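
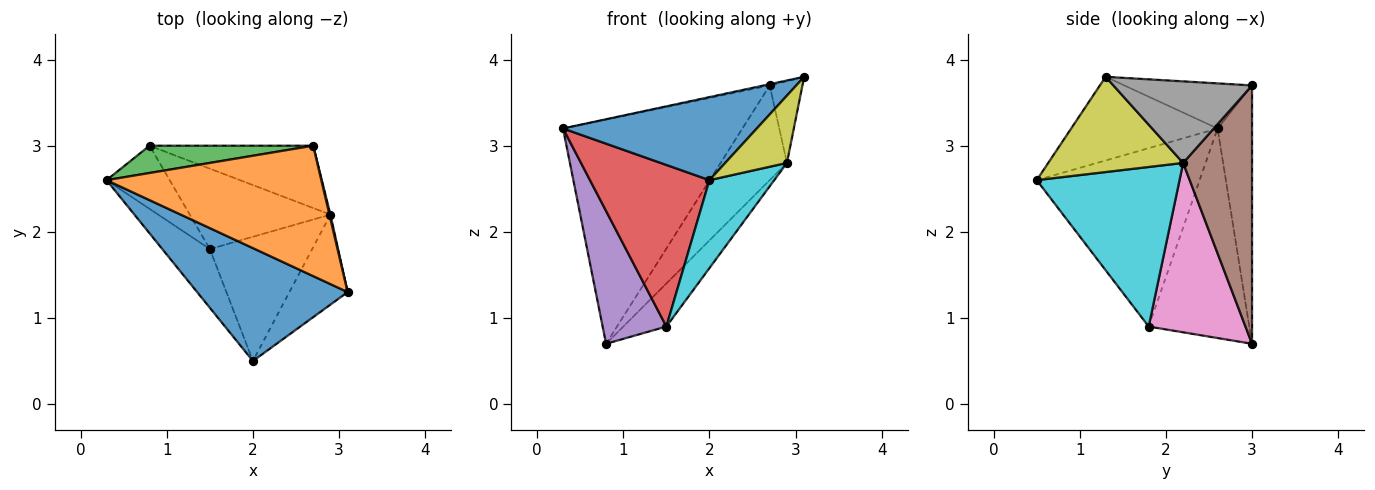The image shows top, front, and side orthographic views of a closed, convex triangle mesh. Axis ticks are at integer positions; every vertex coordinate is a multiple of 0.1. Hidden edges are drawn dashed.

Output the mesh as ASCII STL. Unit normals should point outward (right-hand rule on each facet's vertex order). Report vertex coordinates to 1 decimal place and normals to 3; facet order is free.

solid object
 facet normal -0.409 -0.541 0.735
  outer loop
   vertex 2.0 0.5 2.6
   vertex 3.1 1.3 3.8
   vertex 0.3 2.6 3.2
  endloop
 endfacet
 facet normal -0.205 0.009 0.979
  outer loop
   vertex 2.7 3.0 3.7
   vertex 0.3 2.6 3.2
   vertex 3.1 1.3 3.8
  endloop
 endfacet
 facet normal -0.187 0.975 0.119
  outer loop
   vertex 2.7 3.0 3.7
   vertex 0.8 3.0 0.7
   vertex 0.3 2.6 3.2
  endloop
 endfacet
 facet normal -0.788 -0.578 -0.210
  outer loop
   vertex 1.5 1.8 0.9
   vertex 2.0 0.5 2.6
   vertex 0.3 2.6 3.2
  endloop
 endfacet
 facet normal -0.819 -0.519 -0.247
  outer loop
   vertex 1.5 1.8 0.9
   vertex 0.3 2.6 3.2
   vertex 0.8 3.0 0.7
  endloop
 endfacet
 facet normal 0.655 0.631 -0.415
  outer loop
   vertex 2.9 2.2 2.8
   vertex 0.8 3.0 0.7
   vertex 2.7 3.0 3.7
  endloop
 endfacet
 facet normal 0.728 0.324 -0.604
  outer loop
   vertex 2.9 2.2 2.8
   vertex 1.5 1.8 0.9
   vertex 0.8 3.0 0.7
  endloop
 endfacet
 facet normal 0.973 0.230 0.012
  outer loop
   vertex 2.9 2.2 2.8
   vertex 2.7 3.0 3.7
   vertex 3.1 1.3 3.8
  endloop
 endfacet
 facet normal 0.795 -0.364 -0.486
  outer loop
   vertex 2.9 2.2 2.8
   vertex 3.1 1.3 3.8
   vertex 2.0 0.5 2.6
  endloop
 endfacet
 facet normal 0.786 -0.357 -0.504
  outer loop
   vertex 2.9 2.2 2.8
   vertex 2.0 0.5 2.6
   vertex 1.5 1.8 0.9
  endloop
 endfacet
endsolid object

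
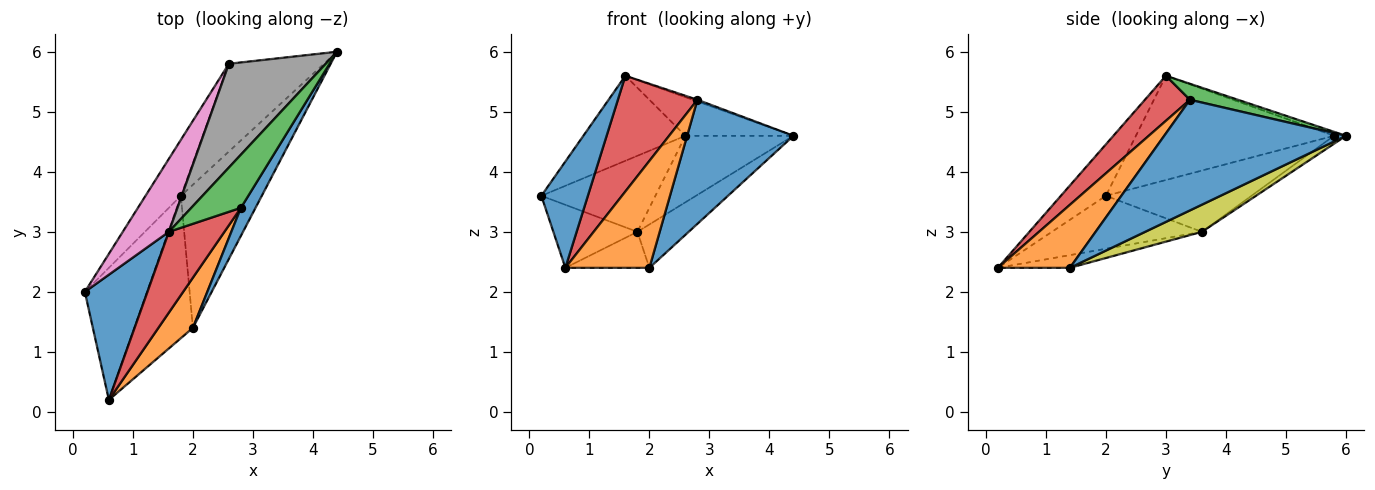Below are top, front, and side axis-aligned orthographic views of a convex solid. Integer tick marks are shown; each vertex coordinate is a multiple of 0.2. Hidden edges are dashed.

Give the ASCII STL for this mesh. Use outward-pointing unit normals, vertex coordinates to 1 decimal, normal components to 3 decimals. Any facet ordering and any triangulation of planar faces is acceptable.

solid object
 facet normal -0.531 -0.549 0.646
  outer loop
   vertex 1.6 3.0 5.6
   vertex 0.2 2.0 3.6
   vertex 0.6 0.2 2.4
  endloop
 endfacet
 facet normal -0.610 0.341 -0.715
  outer loop
   vertex 1.8 3.6 3.0
   vertex 0.6 0.2 2.4
   vertex 0.2 2.0 3.6
  endloop
 endfacet
 facet normal 0.307 0.031 0.951
  outer loop
   vertex 2.8 3.4 5.2
   vertex 4.4 6.0 4.6
   vertex 1.6 3.0 5.6
  endloop
 endfacet
 facet normal 0.421 -0.744 0.519
  outer loop
   vertex 2.8 3.4 5.2
   vertex 1.6 3.0 5.6
   vertex 0.6 0.2 2.4
  endloop
 endfacet
 facet normal -0.717 0.561 -0.414
  outer loop
   vertex 2.6 5.8 4.6
   vertex 1.8 3.6 3.0
   vertex 0.2 2.0 3.6
  endloop
 endfacet
 facet normal -0.067 0.603 -0.795
  outer loop
   vertex 2.6 5.8 4.6
   vertex 4.4 6.0 4.6
   vertex 1.8 3.6 3.0
  endloop
 endfacet
 facet normal -0.827 0.426 0.366
  outer loop
   vertex 2.6 5.8 4.6
   vertex 0.2 2.0 3.6
   vertex 1.6 3.0 5.6
  endloop
 endfacet
 facet normal -0.039 0.348 0.937
  outer loop
   vertex 2.6 5.8 4.6
   vertex 1.6 3.0 5.6
   vertex 4.4 6.0 4.6
  endloop
 endfacet
 facet normal 0.306 0.276 -0.911
  outer loop
   vertex 2.0 1.4 2.4
   vertex 1.8 3.6 3.0
   vertex 4.4 6.0 4.6
  endloop
 endfacet
 facet normal -0.206 0.240 -0.949
  outer loop
   vertex 2.0 1.4 2.4
   vertex 0.6 0.2 2.4
   vertex 1.8 3.6 3.0
  endloop
 endfacet
 facet normal 0.858 -0.502 0.113
  outer loop
   vertex 2.0 1.4 2.4
   vertex 4.4 6.0 4.6
   vertex 2.8 3.4 5.2
  endloop
 endfacet
 facet normal 0.613 -0.715 0.336
  outer loop
   vertex 2.0 1.4 2.4
   vertex 2.8 3.4 5.2
   vertex 0.6 0.2 2.4
  endloop
 endfacet
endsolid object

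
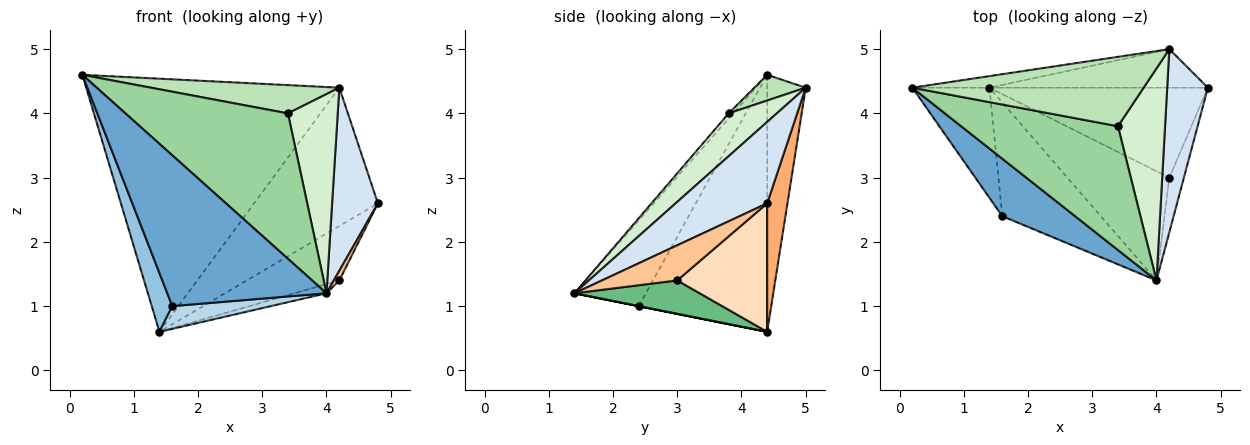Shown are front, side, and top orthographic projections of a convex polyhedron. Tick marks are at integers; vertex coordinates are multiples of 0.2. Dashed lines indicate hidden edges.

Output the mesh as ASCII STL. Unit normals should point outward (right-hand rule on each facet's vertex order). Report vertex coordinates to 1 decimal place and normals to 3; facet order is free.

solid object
 facet normal -0.386 -0.862 0.328
  outer loop
   vertex 1.6 2.4 1.0
   vertex 4.0 1.4 1.2
   vertex 0.2 4.4 4.6
  endloop
 endfacet
 facet normal -0.947 -0.151 -0.284
  outer loop
   vertex 1.6 2.4 1.0
   vertex 0.2 4.4 4.6
   vertex 1.4 4.4 0.6
  endloop
 endfacet
 facet normal 0.000 -0.196 -0.981
  outer loop
   vertex 1.6 2.4 1.0
   vertex 1.4 4.4 0.6
   vertex 4.0 1.4 1.2
  endloop
 endfacet
 facet normal 0.816 -0.408 0.408
  outer loop
   vertex 4.2 5.0 4.4
   vertex 4.0 1.4 1.2
   vertex 4.8 4.4 2.6
  endloop
 endfacet
 facet normal -0.150 0.988 -0.045
  outer loop
   vertex 4.2 5.0 4.4
   vertex 1.4 4.4 0.6
   vertex 0.2 4.4 4.6
  endloop
 endfacet
 facet normal 0.156 0.952 -0.265
  outer loop
   vertex 4.2 5.0 4.4
   vertex 4.8 4.4 2.6
   vertex 1.4 4.4 0.6
  endloop
 endfacet
 facet normal 0.922 -0.067 -0.382
  outer loop
   vertex 4.2 3.0 1.4
   vertex 4.8 4.4 2.6
   vertex 4.0 1.4 1.2
  endloop
 endfacet
 facet normal 0.450 0.462 -0.764
  outer loop
   vertex 4.2 3.0 1.4
   vertex 1.4 4.4 0.6
   vertex 4.8 4.4 2.6
  endloop
 endfacet
 facet normal 0.310 0.080 -0.947
  outer loop
   vertex 4.2 3.0 1.4
   vertex 4.0 1.4 1.2
   vertex 1.4 4.4 0.6
  endloop
 endfacet
 facet normal -0.021 -0.761 0.648
  outer loop
   vertex 3.4 3.8 4.0
   vertex 0.2 4.4 4.6
   vertex 4.0 1.4 1.2
  endloop
 endfacet
 facet normal 0.102 -0.375 0.921
  outer loop
   vertex 3.4 3.8 4.0
   vertex 4.2 5.0 4.4
   vertex 0.2 4.4 4.6
  endloop
 endfacet
 facet normal 0.552 -0.571 0.608
  outer loop
   vertex 3.4 3.8 4.0
   vertex 4.0 1.4 1.2
   vertex 4.2 5.0 4.4
  endloop
 endfacet
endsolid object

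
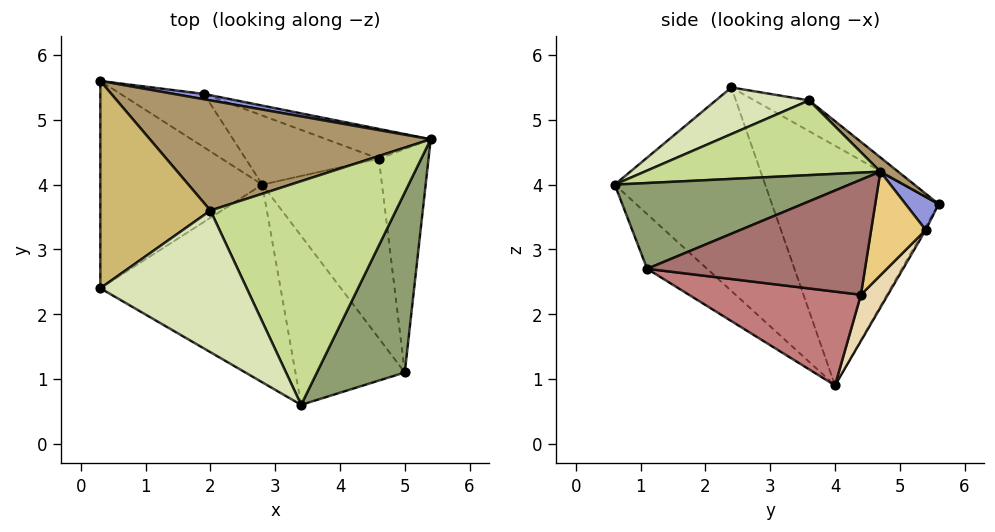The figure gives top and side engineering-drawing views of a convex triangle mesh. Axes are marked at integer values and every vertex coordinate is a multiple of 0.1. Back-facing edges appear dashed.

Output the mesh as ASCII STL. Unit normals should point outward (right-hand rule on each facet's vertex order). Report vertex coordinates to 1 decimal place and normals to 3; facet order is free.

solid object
 facet normal -0.790 -0.300 -0.534
  outer loop
   vertex 0.3 2.4 5.5
   vertex 0.3 5.6 3.7
   vertex 2.8 4.0 0.9
  endloop
 endfacet
 facet normal -0.603 -0.593 -0.534
  outer loop
   vertex 0.3 2.4 5.5
   vertex 2.8 4.0 0.9
   vertex 3.4 0.6 4.0
  endloop
 endfacet
 facet normal 0.158 0.977 0.144
  outer loop
   vertex 1.9 5.4 3.3
   vertex 0.3 5.6 3.7
   vertex 5.4 4.7 4.2
  endloop
 endfacet
 facet normal -0.020 0.860 -0.509
  outer loop
   vertex 1.9 5.4 3.3
   vertex 2.8 4.0 0.9
   vertex 0.3 5.6 3.7
  endloop
 endfacet
 facet normal 0.654 -0.352 0.670
  outer loop
   vertex 5.0 1.1 2.7
   vertex 5.4 4.7 4.2
   vertex 3.4 0.6 4.0
  endloop
 endfacet
 facet normal -0.333 -0.667 -0.667
  outer loop
   vertex 5.0 1.1 2.7
   vertex 3.4 0.6 4.0
   vertex 2.8 4.0 0.9
  endloop
 endfacet
 facet normal 0.364 -0.222 0.904
  outer loop
   vertex 2.0 3.6 5.3
   vertex 3.4 0.6 4.0
   vertex 5.4 4.7 4.2
  endloop
 endfacet
 facet normal 0.293 -0.262 0.920
  outer loop
   vertex 2.0 3.6 5.3
   vertex 0.3 2.4 5.5
   vertex 3.4 0.6 4.0
  endloop
 endfacet
 facet normal 0.039 0.644 0.764
  outer loop
   vertex 2.0 3.6 5.3
   vertex 5.4 4.7 4.2
   vertex 0.3 5.6 3.7
  endloop
 endfacet
 facet normal -0.237 0.476 0.847
  outer loop
   vertex 2.0 3.6 5.3
   vertex 0.3 5.6 3.7
   vertex 0.3 2.4 5.5
  endloop
 endfacet
 facet normal 0.252 0.934 -0.254
  outer loop
   vertex 4.6 4.4 2.3
   vertex 1.9 5.4 3.3
   vertex 5.4 4.7 4.2
  endloop
 endfacet
 facet normal 0.157 0.878 -0.453
  outer loop
   vertex 4.6 4.4 2.3
   vertex 2.8 4.0 0.9
   vertex 1.9 5.4 3.3
  endloop
 endfacet
 facet normal 0.916 0.063 -0.396
  outer loop
   vertex 4.6 4.4 2.3
   vertex 5.4 4.7 4.2
   vertex 5.0 1.1 2.7
  endloop
 endfacet
 facet normal 0.617 -0.021 -0.787
  outer loop
   vertex 4.6 4.4 2.3
   vertex 5.0 1.1 2.7
   vertex 2.8 4.0 0.9
  endloop
 endfacet
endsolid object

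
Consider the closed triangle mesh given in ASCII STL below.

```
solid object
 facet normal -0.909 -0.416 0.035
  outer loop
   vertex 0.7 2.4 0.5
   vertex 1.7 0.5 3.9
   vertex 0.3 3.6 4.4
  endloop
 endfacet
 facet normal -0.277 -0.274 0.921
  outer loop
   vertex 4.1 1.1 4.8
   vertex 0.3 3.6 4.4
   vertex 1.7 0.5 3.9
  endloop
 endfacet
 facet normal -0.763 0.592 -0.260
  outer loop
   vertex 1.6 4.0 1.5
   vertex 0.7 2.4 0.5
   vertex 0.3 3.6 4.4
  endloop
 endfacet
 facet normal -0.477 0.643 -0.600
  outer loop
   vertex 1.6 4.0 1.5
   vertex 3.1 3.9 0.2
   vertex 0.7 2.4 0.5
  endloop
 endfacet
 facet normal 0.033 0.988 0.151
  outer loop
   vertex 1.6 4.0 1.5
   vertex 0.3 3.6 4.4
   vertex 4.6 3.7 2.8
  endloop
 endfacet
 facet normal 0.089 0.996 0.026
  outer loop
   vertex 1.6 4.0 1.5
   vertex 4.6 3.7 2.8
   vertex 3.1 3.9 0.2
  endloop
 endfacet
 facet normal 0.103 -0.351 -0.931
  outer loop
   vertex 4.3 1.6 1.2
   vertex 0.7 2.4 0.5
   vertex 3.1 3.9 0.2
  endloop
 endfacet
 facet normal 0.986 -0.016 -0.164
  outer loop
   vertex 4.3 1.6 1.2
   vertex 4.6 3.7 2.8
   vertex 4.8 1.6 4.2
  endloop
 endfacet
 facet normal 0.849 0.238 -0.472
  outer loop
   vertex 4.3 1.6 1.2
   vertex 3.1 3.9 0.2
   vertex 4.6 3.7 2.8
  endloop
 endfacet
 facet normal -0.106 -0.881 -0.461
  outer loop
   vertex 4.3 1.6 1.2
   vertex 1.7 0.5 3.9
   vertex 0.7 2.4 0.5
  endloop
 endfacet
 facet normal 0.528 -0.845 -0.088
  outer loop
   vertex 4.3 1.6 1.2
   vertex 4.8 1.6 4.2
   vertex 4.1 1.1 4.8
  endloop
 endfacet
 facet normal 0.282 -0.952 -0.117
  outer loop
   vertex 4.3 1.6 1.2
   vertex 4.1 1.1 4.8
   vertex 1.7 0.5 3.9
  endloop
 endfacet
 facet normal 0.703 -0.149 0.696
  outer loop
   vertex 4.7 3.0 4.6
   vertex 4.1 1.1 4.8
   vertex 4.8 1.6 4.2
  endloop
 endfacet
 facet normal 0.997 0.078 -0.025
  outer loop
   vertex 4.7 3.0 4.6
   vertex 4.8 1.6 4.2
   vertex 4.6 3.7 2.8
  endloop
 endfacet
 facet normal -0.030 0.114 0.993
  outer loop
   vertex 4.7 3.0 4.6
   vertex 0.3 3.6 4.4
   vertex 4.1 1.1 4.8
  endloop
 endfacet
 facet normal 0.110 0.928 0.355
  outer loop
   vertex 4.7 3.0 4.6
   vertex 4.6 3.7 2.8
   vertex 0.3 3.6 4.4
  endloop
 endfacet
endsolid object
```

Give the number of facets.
16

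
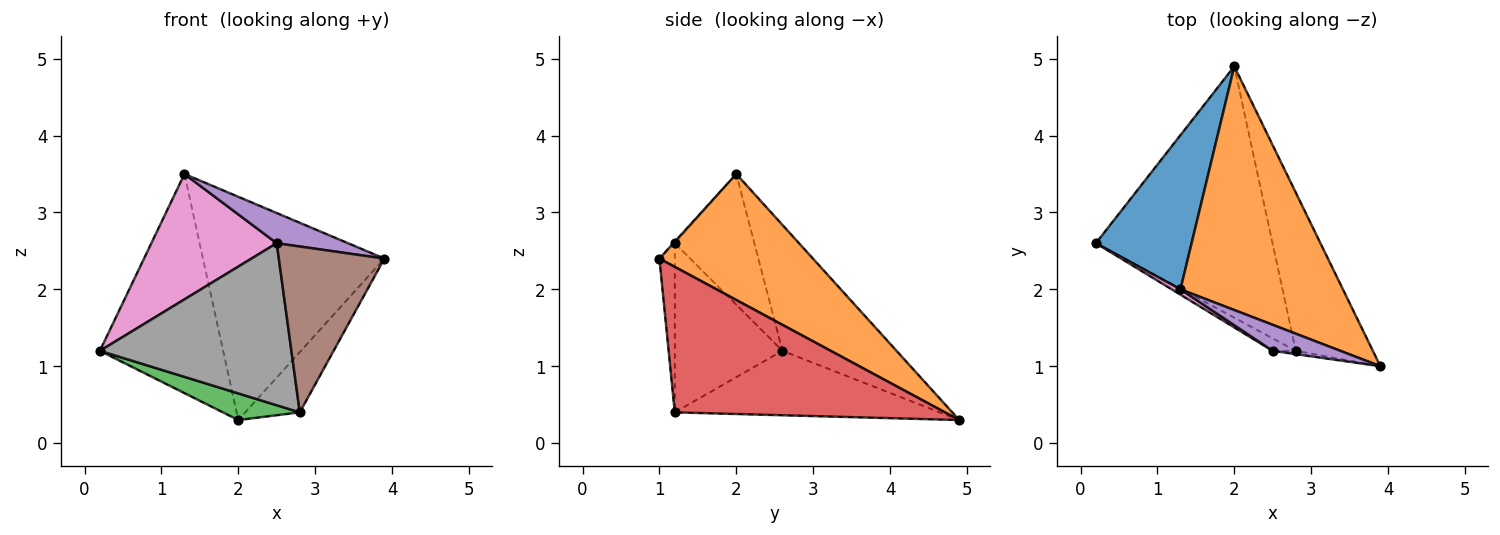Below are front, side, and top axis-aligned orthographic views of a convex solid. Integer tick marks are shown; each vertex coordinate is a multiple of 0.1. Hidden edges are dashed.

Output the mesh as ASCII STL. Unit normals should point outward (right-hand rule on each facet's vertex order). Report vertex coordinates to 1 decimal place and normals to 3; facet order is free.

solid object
 facet normal -0.604 0.652 0.459
  outer loop
   vertex 1.3 2.0 3.5
   vertex 2.0 4.9 0.3
   vertex 0.2 2.6 1.2
  endloop
 endfacet
 facet normal 0.496 0.586 0.640
  outer loop
   vertex 1.3 2.0 3.5
   vertex 3.9 1.0 2.4
   vertex 2.0 4.9 0.3
  endloop
 endfacet
 facet normal -0.341 -0.099 -0.935
  outer loop
   vertex 2.8 1.2 0.4
   vertex 0.2 2.6 1.2
   vertex 2.0 4.9 0.3
  endloop
 endfacet
 facet normal 0.870 0.176 -0.461
  outer loop
   vertex 2.8 1.2 0.4
   vertex 2.0 4.9 0.3
   vertex 3.9 1.0 2.4
  endloop
 endfacet
 facet normal -0.015 -0.757 0.653
  outer loop
   vertex 2.5 1.2 2.6
   vertex 3.9 1.0 2.4
   vertex 1.3 2.0 3.5
  endloop
 endfacet
 facet normal -0.144 -0.989 -0.020
  outer loop
   vertex 2.5 1.2 2.6
   vertex 2.8 1.2 0.4
   vertex 3.9 1.0 2.4
  endloop
 endfacet
 facet normal -0.536 -0.844 0.036
  outer loop
   vertex 2.5 1.2 2.6
   vertex 1.3 2.0 3.5
   vertex 0.2 2.6 1.2
  endloop
 endfacet
 facet normal -0.489 -0.870 -0.067
  outer loop
   vertex 2.5 1.2 2.6
   vertex 0.2 2.6 1.2
   vertex 2.8 1.2 0.4
  endloop
 endfacet
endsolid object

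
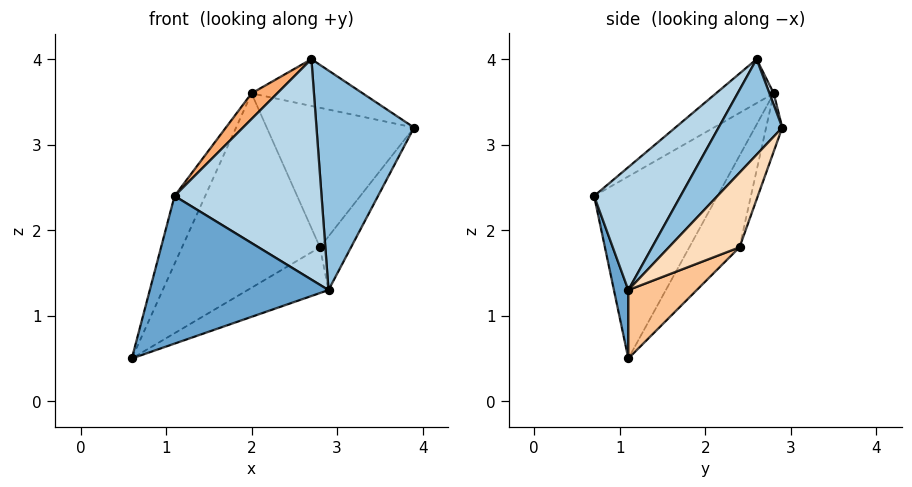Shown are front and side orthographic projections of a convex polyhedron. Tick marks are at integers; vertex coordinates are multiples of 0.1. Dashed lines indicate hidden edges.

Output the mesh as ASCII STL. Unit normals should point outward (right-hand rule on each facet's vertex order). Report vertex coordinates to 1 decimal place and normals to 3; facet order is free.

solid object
 facet normal 0.078 -0.971 -0.225
  outer loop
   vertex 2.9 1.1 1.3
   vertex 1.1 0.7 2.4
   vertex 0.6 1.1 0.5
  endloop
 endfacet
 facet normal 0.488 -0.747 0.451
  outer loop
   vertex 2.9 1.1 1.3
   vertex 3.9 2.9 3.2
   vertex 2.7 2.6 4.0
  endloop
 endfacet
 facet normal 0.451 -0.766 0.459
  outer loop
   vertex 2.9 1.1 1.3
   vertex 2.7 2.6 4.0
   vertex 1.1 0.7 2.4
  endloop
 endfacet
 facet normal 0.035 0.917 0.397
  outer loop
   vertex 2.0 2.8 3.6
   vertex 2.7 2.6 4.0
   vertex 3.9 2.9 3.2
  endloop
 endfacet
 facet normal -0.928 0.230 0.293
  outer loop
   vertex 2.0 2.8 3.6
   vertex 0.6 1.1 0.5
   vertex 1.1 0.7 2.4
  endloop
 endfacet
 facet normal -0.532 -0.236 0.813
  outer loop
   vertex 2.0 2.8 3.6
   vertex 1.1 0.7 2.4
   vertex 2.7 2.6 4.0
  endloop
 endfacet
 facet normal 0.306 0.362 -0.880
  outer loop
   vertex 2.8 2.4 1.8
   vertex 2.9 1.1 1.3
   vertex 0.6 1.1 0.5
  endloop
 endfacet
 facet normal 0.693 0.305 -0.653
  outer loop
   vertex 2.8 2.4 1.8
   vertex 3.9 2.9 3.2
   vertex 2.9 1.1 1.3
  endloop
 endfacet
 facet normal -0.322 0.884 -0.339
  outer loop
   vertex 2.8 2.4 1.8
   vertex 0.6 1.1 0.5
   vertex 2.0 2.8 3.6
  endloop
 endfacet
 facet normal -0.105 0.960 -0.260
  outer loop
   vertex 2.8 2.4 1.8
   vertex 2.0 2.8 3.6
   vertex 3.9 2.9 3.2
  endloop
 endfacet
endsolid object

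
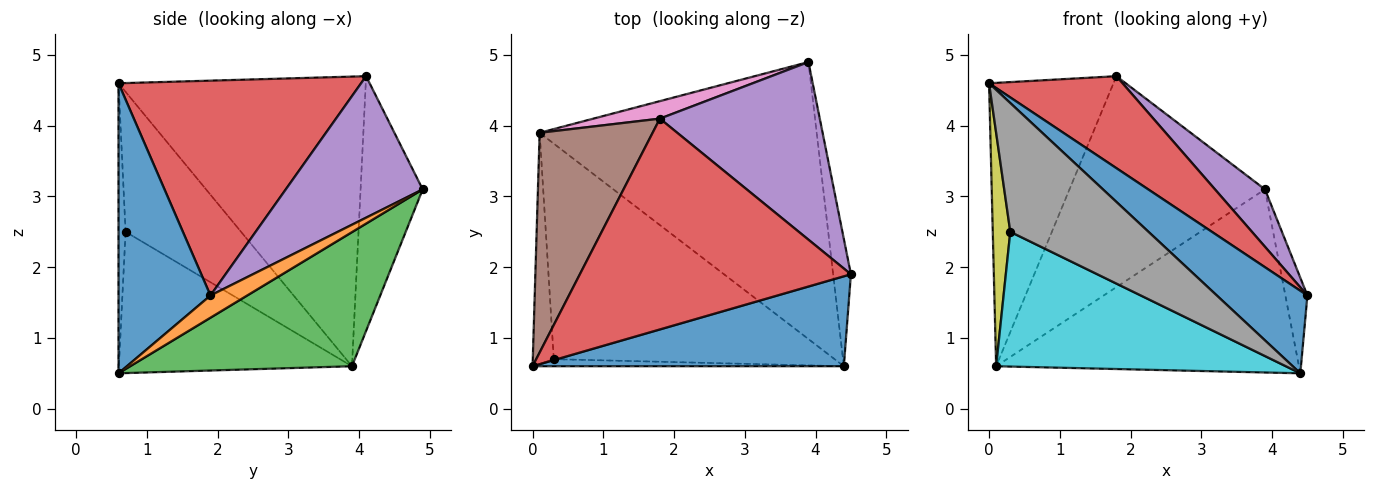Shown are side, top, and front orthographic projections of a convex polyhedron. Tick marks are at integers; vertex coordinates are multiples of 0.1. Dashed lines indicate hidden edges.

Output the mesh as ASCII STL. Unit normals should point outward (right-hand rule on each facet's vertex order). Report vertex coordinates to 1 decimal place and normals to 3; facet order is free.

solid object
 facet normal 0.566 -0.557 0.607
  outer loop
   vertex 4.4 0.6 0.5
   vertex 4.5 1.9 1.6
   vertex 0.0 0.6 4.6
  endloop
 endfacet
 facet normal 0.707 0.424 -0.566
  outer loop
   vertex 4.4 0.6 0.5
   vertex 3.9 4.9 3.1
   vertex 4.5 1.9 1.6
  endloop
 endfacet
 facet normal 0.374 0.511 -0.774
  outer loop
   vertex 0.1 3.9 0.6
   vertex 3.9 4.9 3.1
   vertex 4.4 0.6 0.5
  endloop
 endfacet
 facet normal 0.588 -0.323 0.742
  outer loop
   vertex 1.8 4.1 4.7
   vertex 0.0 0.6 4.6
   vertex 4.5 1.9 1.6
  endloop
 endfacet
 facet normal 0.644 -0.235 0.728
  outer loop
   vertex 1.8 4.1 4.7
   vertex 4.5 1.9 1.6
   vertex 3.9 4.9 3.1
  endloop
 endfacet
 facet normal -0.844 0.424 0.329
  outer loop
   vertex 1.8 4.1 4.7
   vertex 0.1 3.9 0.6
   vertex 0.0 0.6 4.6
  endloop
 endfacet
 facet normal -0.302 0.950 0.079
  outer loop
   vertex 1.8 4.1 4.7
   vertex 3.9 4.9 3.1
   vertex 0.1 3.9 0.6
  endloop
 endfacet
 facet normal -0.051 -0.997 -0.055
  outer loop
   vertex 0.3 0.7 2.5
   vertex 4.4 0.6 0.5
   vertex 0.0 0.6 4.6
  endloop
 endfacet
 facet normal -0.978 -0.148 -0.147
  outer loop
   vertex 0.3 0.7 2.5
   vertex 0.0 0.6 4.6
   vertex 0.1 3.9 0.6
  endloop
 endfacet
 facet normal -0.392 -0.488 -0.780
  outer loop
   vertex 0.3 0.7 2.5
   vertex 0.1 3.9 0.6
   vertex 4.4 0.6 0.5
  endloop
 endfacet
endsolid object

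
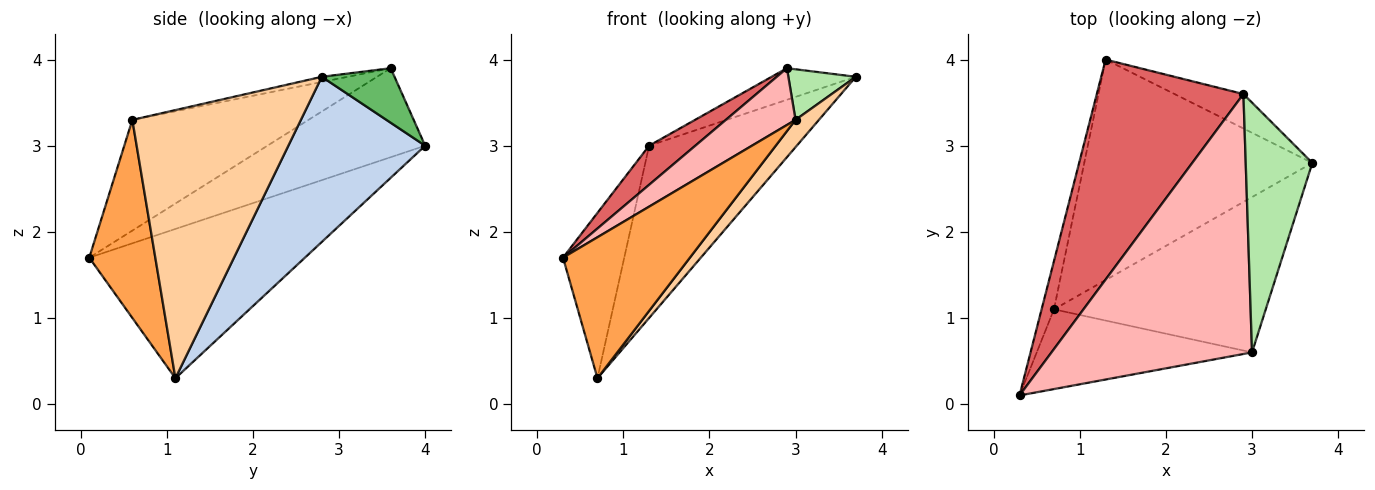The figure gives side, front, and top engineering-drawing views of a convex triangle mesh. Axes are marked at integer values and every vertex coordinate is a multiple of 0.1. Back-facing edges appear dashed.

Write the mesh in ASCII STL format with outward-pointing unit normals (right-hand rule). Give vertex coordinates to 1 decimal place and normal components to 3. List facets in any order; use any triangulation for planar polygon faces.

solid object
 facet normal -0.959 0.272 -0.079
  outer loop
   vertex 0.7 1.1 0.3
   vertex 0.3 0.1 1.7
   vertex 1.3 4.0 3.0
  endloop
 endfacet
 facet normal 0.496 0.535 -0.684
  outer loop
   vertex 0.7 1.1 0.3
   vertex 1.3 4.0 3.0
   vertex 3.7 2.8 3.8
  endloop
 endfacet
 facet normal 0.413 -0.793 -0.448
  outer loop
   vertex 3.0 0.6 3.3
   vertex 0.3 0.1 1.7
   vertex 0.7 1.1 0.3
  endloop
 endfacet
 facet normal 0.780 -0.108 -0.616
  outer loop
   vertex 3.0 0.6 3.3
   vertex 0.7 1.1 0.3
   vertex 3.7 2.8 3.8
  endloop
 endfacet
 facet normal 0.504 0.584 -0.637
  outer loop
   vertex 2.9 3.6 3.9
   vertex 3.7 2.8 3.8
   vertex 1.3 4.0 3.0
  endloop
 endfacet
 facet normal -0.076 -0.198 0.977
  outer loop
   vertex 2.9 3.6 3.9
   vertex 3.0 0.6 3.3
   vertex 3.7 2.8 3.8
  endloop
 endfacet
 facet normal -0.513 -0.150 0.845
  outer loop
   vertex 2.9 3.6 3.9
   vertex 1.3 4.0 3.0
   vertex 0.3 0.1 1.7
  endloop
 endfacet
 facet normal -0.475 -0.188 0.860
  outer loop
   vertex 2.9 3.6 3.9
   vertex 0.3 0.1 1.7
   vertex 3.0 0.6 3.3
  endloop
 endfacet
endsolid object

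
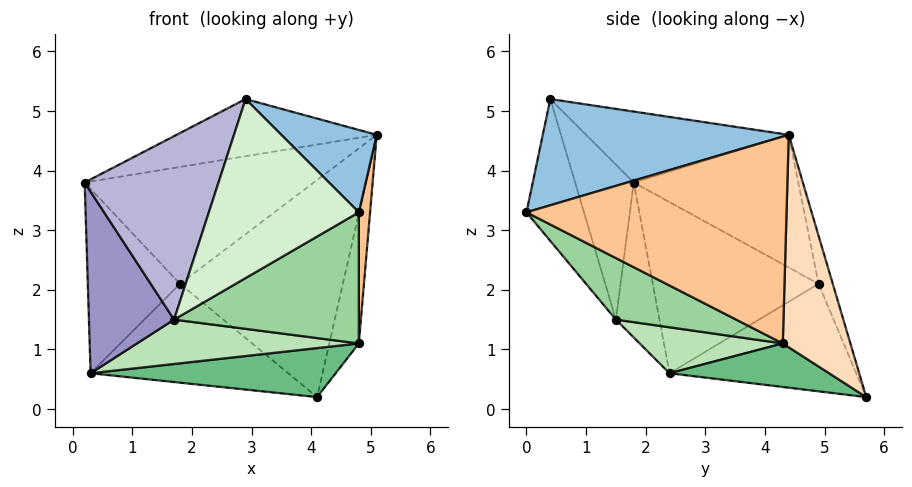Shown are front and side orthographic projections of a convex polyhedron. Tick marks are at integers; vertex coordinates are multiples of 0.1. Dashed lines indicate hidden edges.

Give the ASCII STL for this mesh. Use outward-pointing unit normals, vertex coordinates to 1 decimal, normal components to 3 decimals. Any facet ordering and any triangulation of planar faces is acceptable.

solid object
 facet normal -0.309 0.305 0.901
  outer loop
   vertex 2.9 0.4 5.2
   vertex 5.1 4.4 4.6
   vertex 0.2 1.8 3.8
  endloop
 endfacet
 facet normal 0.656 -0.255 0.710
  outer loop
   vertex 2.9 0.4 5.2
   vertex 4.8 0.0 3.3
   vertex 5.1 4.4 4.6
  endloop
 endfacet
 facet normal -0.427 0.594 0.682
  outer loop
   vertex 1.8 4.9 2.1
   vertex 0.2 1.8 3.8
   vertex 5.1 4.4 4.6
  endloop
 endfacet
 facet normal -0.083 0.950 0.300
  outer loop
   vertex 1.8 4.9 2.1
   vertex 5.1 4.4 4.6
   vertex 4.1 5.7 0.2
  endloop
 endfacet
 facet normal -0.872 0.485 0.064
  outer loop
   vertex 1.8 4.9 2.1
   vertex 0.3 2.4 0.6
   vertex 0.2 1.8 3.8
  endloop
 endfacet
 facet normal -0.608 0.644 -0.465
  outer loop
   vertex 1.8 4.9 2.1
   vertex 4.1 5.7 0.2
   vertex 0.3 2.4 0.6
  endloop
 endfacet
 facet normal 0.996 -0.043 -0.084
  outer loop
   vertex 4.8 4.3 1.1
   vertex 5.1 4.4 4.6
   vertex 4.8 0.0 3.3
  endloop
 endfacet
 facet normal 0.913 0.399 -0.090
  outer loop
   vertex 4.8 4.3 1.1
   vertex 4.1 5.7 0.2
   vertex 5.1 4.4 4.6
  endloop
 endfacet
 facet normal 0.273 -0.420 -0.866
  outer loop
   vertex 4.8 4.3 1.1
   vertex 0.3 2.4 0.6
   vertex 4.1 5.7 0.2
  endloop
 endfacet
 facet normal 0.284 -0.437 -0.854
  outer loop
   vertex 1.7 1.5 1.5
   vertex 4.8 4.3 1.1
   vertex 4.8 0.0 3.3
  endloop
 endfacet
 facet normal 0.277 -0.429 -0.860
  outer loop
   vertex 1.7 1.5 1.5
   vertex 0.3 2.4 0.6
   vertex 4.8 4.3 1.1
  endloop
 endfacet
 facet normal -0.353 -0.922 -0.159
  outer loop
   vertex 1.7 1.5 1.5
   vertex 4.8 0.0 3.3
   vertex 2.9 0.4 5.2
  endloop
 endfacet
 facet normal -0.448 -0.876 -0.178
  outer loop
   vertex 1.7 1.5 1.5
   vertex 0.2 1.8 3.8
   vertex 0.3 2.4 0.6
  endloop
 endfacet
 facet normal -0.397 -0.907 -0.141
  outer loop
   vertex 1.7 1.5 1.5
   vertex 2.9 0.4 5.2
   vertex 0.2 1.8 3.8
  endloop
 endfacet
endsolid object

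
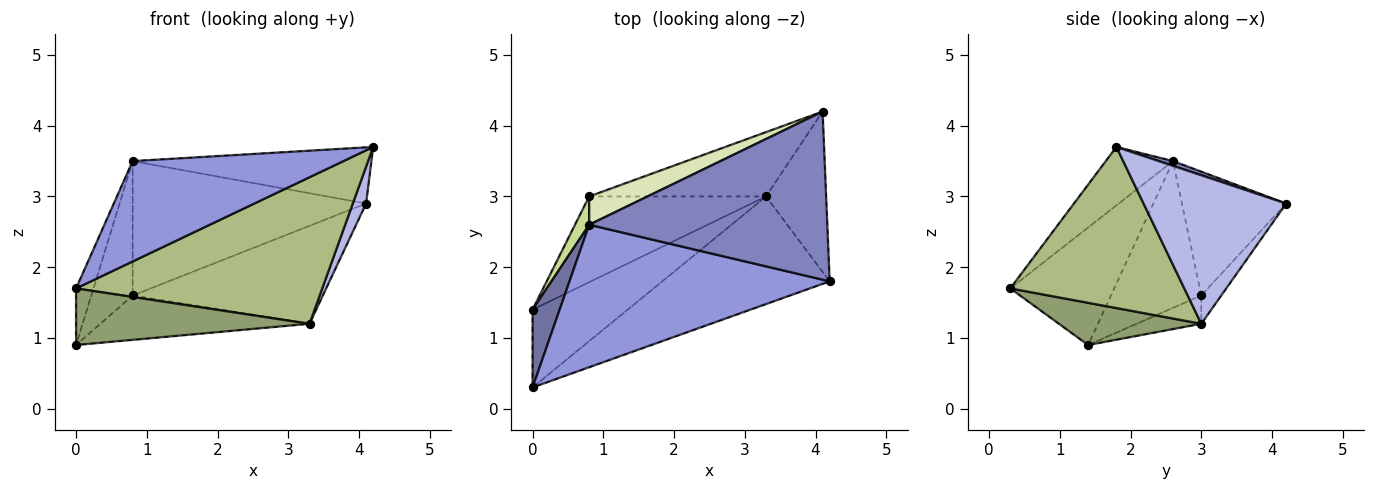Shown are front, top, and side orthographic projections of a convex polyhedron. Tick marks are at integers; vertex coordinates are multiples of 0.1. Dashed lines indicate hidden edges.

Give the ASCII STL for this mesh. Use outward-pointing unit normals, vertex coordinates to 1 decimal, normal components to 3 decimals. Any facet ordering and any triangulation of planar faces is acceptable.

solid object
 facet normal -0.962 0.161 0.222
  outer loop
   vertex 0.8 2.6 3.5
   vertex 0.0 1.4 0.9
   vertex 0.0 0.3 1.7
  endloop
 endfacet
 facet normal 0.019 0.317 0.948
  outer loop
   vertex 0.8 2.6 3.5
   vertex 4.2 1.8 3.7
   vertex 4.1 4.2 2.9
  endloop
 endfacet
 facet normal -0.181 -0.566 0.804
  outer loop
   vertex 0.8 2.6 3.5
   vertex 0.0 0.3 1.7
   vertex 4.2 1.8 3.7
  endloop
 endfacet
 facet normal 0.924 -0.086 -0.374
  outer loop
   vertex 3.3 3.0 1.2
   vertex 4.1 4.2 2.9
   vertex 4.2 1.8 3.7
  endloop
 endfacet
 facet normal 0.338 -0.554 -0.761
  outer loop
   vertex 3.3 3.0 1.2
   vertex 0.0 0.3 1.7
   vertex 0.0 1.4 0.9
  endloop
 endfacet
 facet normal 0.495 -0.700 -0.514
  outer loop
   vertex 3.3 3.0 1.2
   vertex 4.2 1.8 3.7
   vertex 0.0 0.3 1.7
  endloop
 endfacet
 facet normal -0.906 0.415 0.087
  outer loop
   vertex 0.8 3.0 1.6
   vertex 0.0 1.4 0.9
   vertex 0.8 2.6 3.5
  endloop
 endfacet
 facet normal -0.400 0.897 0.189
  outer loop
   vertex 0.8 3.0 1.6
   vertex 0.8 2.6 3.5
   vertex 4.1 4.2 2.9
  endloop
 endfacet
 facet normal -0.141 0.455 -0.879
  outer loop
   vertex 0.8 3.0 1.6
   vertex 3.3 3.0 1.2
   vertex 0.0 1.4 0.9
  endloop
 endfacet
 facet normal -0.087 0.833 -0.547
  outer loop
   vertex 0.8 3.0 1.6
   vertex 4.1 4.2 2.9
   vertex 3.3 3.0 1.2
  endloop
 endfacet
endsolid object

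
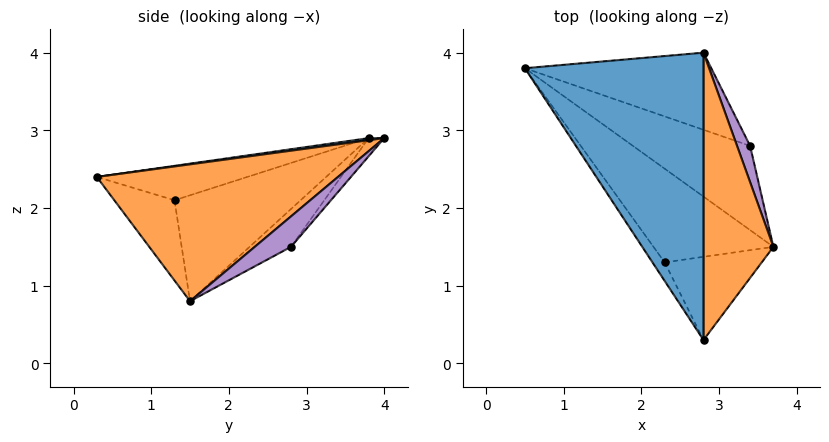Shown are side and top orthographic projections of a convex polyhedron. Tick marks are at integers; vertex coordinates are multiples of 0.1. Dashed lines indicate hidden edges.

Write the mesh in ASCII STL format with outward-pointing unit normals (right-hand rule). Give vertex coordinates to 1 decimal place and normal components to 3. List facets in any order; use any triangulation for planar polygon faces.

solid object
 facet normal 0.012 -0.134 0.991
  outer loop
   vertex 2.8 0.3 2.4
   vertex 2.8 4.0 2.9
   vertex 0.5 3.8 2.9
  endloop
 endfacet
 facet normal 0.889 -0.061 0.454
  outer loop
   vertex 2.8 0.3 2.4
   vertex 3.7 1.5 0.8
   vertex 2.8 4.0 2.9
  endloop
 endfacet
 facet normal -0.281 0.404 -0.871
  outer loop
   vertex 3.4 2.8 1.5
   vertex 3.7 1.5 0.8
   vertex 0.5 3.8 2.9
  endloop
 endfacet
 facet normal -0.065 0.744 -0.665
  outer loop
   vertex 3.4 2.8 1.5
   vertex 0.5 3.8 2.9
   vertex 2.8 4.0 2.9
  endloop
 endfacet
 facet normal 0.919 0.000 0.394
  outer loop
   vertex 3.4 2.8 1.5
   vertex 2.8 4.0 2.9
   vertex 3.7 1.5 0.8
  endloop
 endfacet
 facet normal -0.644 -0.230 -0.729
  outer loop
   vertex 2.3 1.3 2.1
   vertex 0.5 3.8 2.9
   vertex 3.7 1.5 0.8
  endloop
 endfacet
 facet normal -0.818 -0.496 -0.290
  outer loop
   vertex 2.3 1.3 2.1
   vertex 2.8 0.3 2.4
   vertex 0.5 3.8 2.9
  endloop
 endfacet
 facet normal -0.558 -0.482 -0.675
  outer loop
   vertex 2.3 1.3 2.1
   vertex 3.7 1.5 0.8
   vertex 2.8 0.3 2.4
  endloop
 endfacet
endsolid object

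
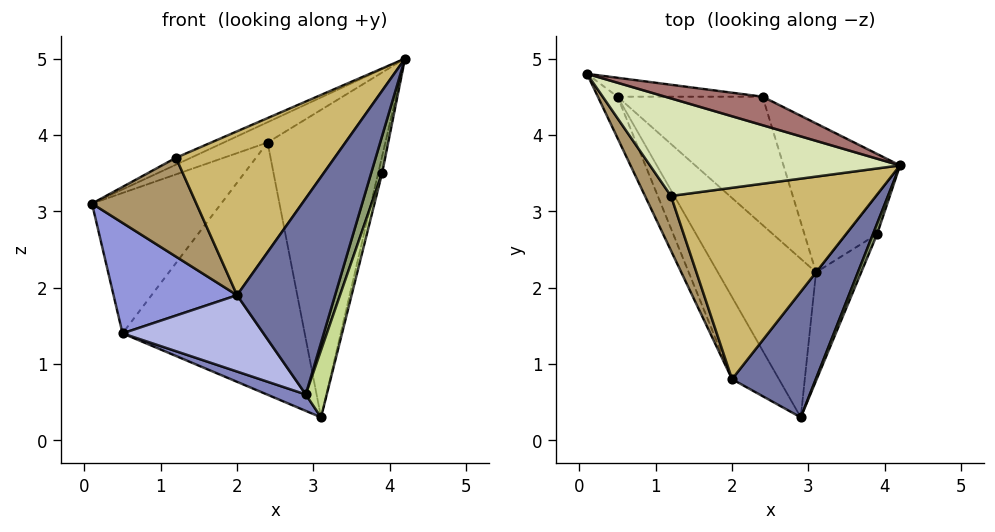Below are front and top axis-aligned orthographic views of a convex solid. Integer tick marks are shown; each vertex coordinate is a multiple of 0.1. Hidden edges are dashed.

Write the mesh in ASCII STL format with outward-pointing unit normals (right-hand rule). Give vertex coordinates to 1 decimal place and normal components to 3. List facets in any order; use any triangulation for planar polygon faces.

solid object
 facet normal 0.297 -0.804 0.515
  outer loop
   vertex 2.0 0.8 1.9
   vertex 2.9 0.3 0.6
   vertex 4.2 3.6 5.0
  endloop
 endfacet
 facet normal -0.456 -0.092 -0.885
  outer loop
   vertex 0.5 4.5 1.4
   vertex 3.1 2.2 0.3
   vertex 2.9 0.3 0.6
  endloop
 endfacet
 facet normal -0.910 -0.389 -0.146
  outer loop
   vertex 0.5 4.5 1.4
   vertex 2.0 0.8 1.9
   vertex 0.1 4.8 3.1
  endloop
 endfacet
 facet normal -0.821 -0.389 -0.418
  outer loop
   vertex 0.5 4.5 1.4
   vertex 2.9 0.3 0.6
   vertex 2.0 0.8 1.9
  endloop
 endfacet
 facet normal 0.834 -0.531 0.152
  outer loop
   vertex 3.9 2.7 3.5
   vertex 4.2 3.6 5.0
   vertex 2.9 0.3 0.6
  endloop
 endfacet
 facet normal 0.960 0.108 -0.257
  outer loop
   vertex 3.9 2.7 3.5
   vertex 3.1 2.2 0.3
   vertex 4.2 3.6 5.0
  endloop
 endfacet
 facet normal 0.966 -0.136 -0.220
  outer loop
   vertex 3.9 2.7 3.5
   vertex 2.9 0.3 0.6
   vertex 3.1 2.2 0.3
  endloop
 endfacet
 facet normal -0.404 0.064 0.912
  outer loop
   vertex 1.2 3.2 3.7
   vertex 4.2 3.6 5.0
   vertex 0.1 4.8 3.1
  endloop
 endfacet
 facet normal -0.838 -0.477 0.264
  outer loop
   vertex 1.2 3.2 3.7
   vertex 0.1 4.8 3.1
   vertex 2.0 0.8 1.9
  endloop
 endfacet
 facet normal -0.236 -0.632 0.738
  outer loop
   vertex 1.2 3.2 3.7
   vertex 2.0 0.8 1.9
   vertex 4.2 3.6 5.0
  endloop
 endfacet
 facet normal 0.582 0.732 -0.354
  outer loop
   vertex 2.4 4.5 3.9
   vertex 4.2 3.6 5.0
   vertex 3.1 2.2 0.3
  endloop
 endfacet
 facet normal 0.512 0.765 -0.389
  outer loop
   vertex 2.4 4.5 3.9
   vertex 3.1 2.2 0.3
   vertex 0.5 4.5 1.4
  endloop
 endfacet
 facet normal -0.203 0.568 0.797
  outer loop
   vertex 2.4 4.5 3.9
   vertex 0.1 4.8 3.1
   vertex 4.2 3.6 5.0
  endloop
 endfacet
 facet normal 0.173 0.976 -0.132
  outer loop
   vertex 2.4 4.5 3.9
   vertex 0.5 4.5 1.4
   vertex 0.1 4.8 3.1
  endloop
 endfacet
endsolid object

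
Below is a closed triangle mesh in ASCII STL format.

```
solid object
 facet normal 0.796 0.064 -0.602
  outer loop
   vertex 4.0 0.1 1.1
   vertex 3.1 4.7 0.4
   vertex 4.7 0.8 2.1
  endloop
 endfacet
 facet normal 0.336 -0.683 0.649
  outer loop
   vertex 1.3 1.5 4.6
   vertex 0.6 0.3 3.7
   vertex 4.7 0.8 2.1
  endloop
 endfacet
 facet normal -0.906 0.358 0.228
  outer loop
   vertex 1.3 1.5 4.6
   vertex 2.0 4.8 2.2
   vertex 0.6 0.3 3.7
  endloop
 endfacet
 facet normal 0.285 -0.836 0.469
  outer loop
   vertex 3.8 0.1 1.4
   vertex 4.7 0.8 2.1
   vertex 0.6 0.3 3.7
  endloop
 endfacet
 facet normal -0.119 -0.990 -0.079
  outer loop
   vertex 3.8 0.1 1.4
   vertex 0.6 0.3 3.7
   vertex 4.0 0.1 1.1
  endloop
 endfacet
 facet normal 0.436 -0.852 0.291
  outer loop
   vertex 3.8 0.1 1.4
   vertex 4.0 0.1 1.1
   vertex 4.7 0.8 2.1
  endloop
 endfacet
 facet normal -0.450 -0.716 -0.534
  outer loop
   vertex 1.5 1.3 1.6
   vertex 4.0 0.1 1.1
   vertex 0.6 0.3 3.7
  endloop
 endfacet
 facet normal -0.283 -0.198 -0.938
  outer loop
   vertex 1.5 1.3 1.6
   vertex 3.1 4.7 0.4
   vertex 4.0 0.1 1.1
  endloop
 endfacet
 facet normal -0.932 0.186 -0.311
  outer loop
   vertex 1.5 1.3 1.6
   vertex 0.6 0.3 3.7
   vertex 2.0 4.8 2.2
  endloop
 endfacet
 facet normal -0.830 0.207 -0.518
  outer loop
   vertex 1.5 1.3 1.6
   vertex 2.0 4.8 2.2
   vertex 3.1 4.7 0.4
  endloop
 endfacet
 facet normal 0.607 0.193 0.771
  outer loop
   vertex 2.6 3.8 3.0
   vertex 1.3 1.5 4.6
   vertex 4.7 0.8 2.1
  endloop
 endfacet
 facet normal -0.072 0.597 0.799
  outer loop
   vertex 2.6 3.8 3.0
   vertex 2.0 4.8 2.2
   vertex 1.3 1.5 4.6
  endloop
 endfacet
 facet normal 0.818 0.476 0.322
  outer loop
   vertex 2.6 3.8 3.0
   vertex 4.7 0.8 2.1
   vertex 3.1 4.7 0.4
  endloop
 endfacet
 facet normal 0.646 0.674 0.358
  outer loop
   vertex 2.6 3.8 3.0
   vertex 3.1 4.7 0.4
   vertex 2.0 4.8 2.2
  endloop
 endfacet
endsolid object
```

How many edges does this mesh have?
21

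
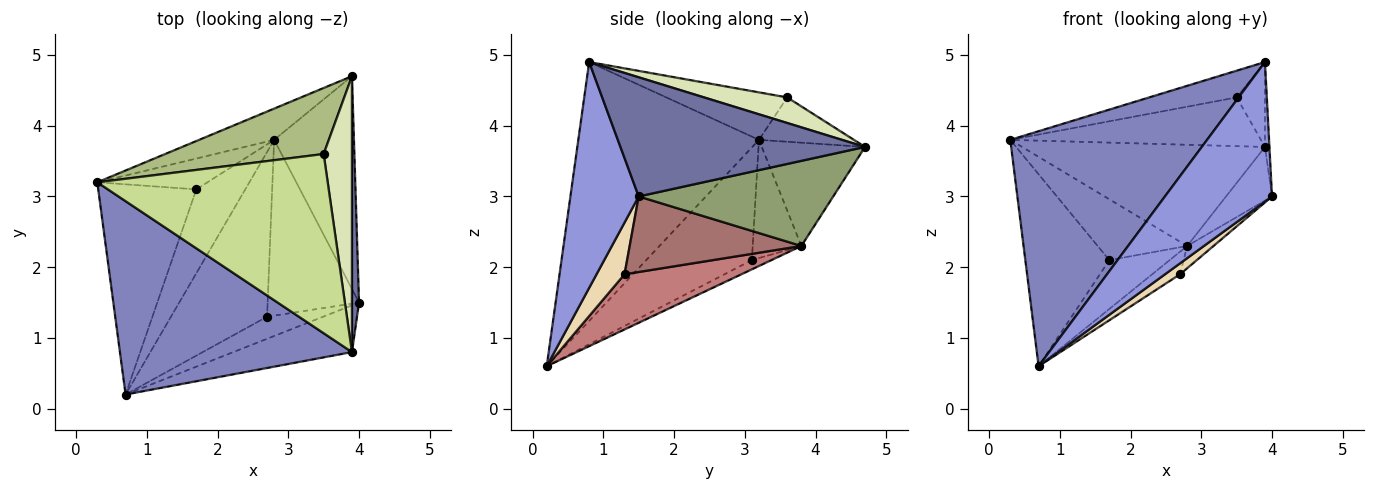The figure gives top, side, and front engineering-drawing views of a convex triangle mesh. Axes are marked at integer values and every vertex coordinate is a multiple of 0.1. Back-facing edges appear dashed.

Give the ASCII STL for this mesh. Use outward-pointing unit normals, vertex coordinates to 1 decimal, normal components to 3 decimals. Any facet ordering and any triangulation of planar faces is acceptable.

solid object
 facet normal 0.998 0.018 0.059
  outer loop
   vertex 3.9 0.8 4.9
   vertex 4.0 1.5 3.0
   vertex 3.9 4.7 3.7
  endloop
 endfacet
 facet normal -0.578 -0.630 0.518
  outer loop
   vertex 3.9 0.8 4.9
   vertex 0.3 3.2 3.8
   vertex 0.7 0.2 0.6
  endloop
 endfacet
 facet normal 0.517 -0.812 -0.272
  outer loop
   vertex 3.9 0.8 4.9
   vertex 0.7 0.2 0.6
   vertex 4.0 1.5 3.0
  endloop
 endfacet
 facet normal -0.376 0.885 -0.273
  outer loop
   vertex 2.8 3.8 2.3
   vertex 0.3 3.2 3.8
   vertex 3.9 4.7 3.7
  endloop
 endfacet
 facet normal 0.719 0.170 -0.674
  outer loop
   vertex 2.8 3.8 2.3
   vertex 3.9 4.7 3.7
   vertex 4.0 1.5 3.0
  endloop
 endfacet
 facet normal -0.220 0.579 0.785
  outer loop
   vertex 3.5 3.6 4.4
   vertex 3.9 4.7 3.7
   vertex 0.3 3.2 3.8
  endloop
 endfacet
 facet normal -0.200 0.145 0.969
  outer loop
   vertex 3.5 3.6 4.4
   vertex 0.3 3.2 3.8
   vertex 3.9 0.8 4.9
  endloop
 endfacet
 facet normal 0.654 0.223 0.723
  outer loop
   vertex 3.5 3.6 4.4
   vertex 3.9 0.8 4.9
   vertex 3.9 4.7 3.7
  endloop
 endfacet
 facet normal -0.647 0.514 -0.563
  outer loop
   vertex 1.7 3.1 2.1
   vertex 0.7 0.2 0.6
   vertex 0.3 3.2 3.8
  endloop
 endfacet
 facet normal -0.437 0.802 -0.407
  outer loop
   vertex 1.7 3.1 2.1
   vertex 0.3 3.2 3.8
   vertex 2.8 3.8 2.3
  endloop
 endfacet
 facet normal -0.161 0.497 -0.853
  outer loop
   vertex 1.7 3.1 2.1
   vertex 2.8 3.8 2.3
   vertex 0.7 0.2 0.6
  endloop
 endfacet
 facet normal 0.637 -0.342 -0.691
  outer loop
   vertex 2.7 1.3 1.9
   vertex 4.0 1.5 3.0
   vertex 0.7 0.2 0.6
  endloop
 endfacet
 facet normal 0.634 0.097 -0.767
  outer loop
   vertex 2.7 1.3 1.9
   vertex 2.8 3.8 2.3
   vertex 4.0 1.5 3.0
  endloop
 endfacet
 facet normal 0.495 0.118 -0.861
  outer loop
   vertex 2.7 1.3 1.9
   vertex 0.7 0.2 0.6
   vertex 2.8 3.8 2.3
  endloop
 endfacet
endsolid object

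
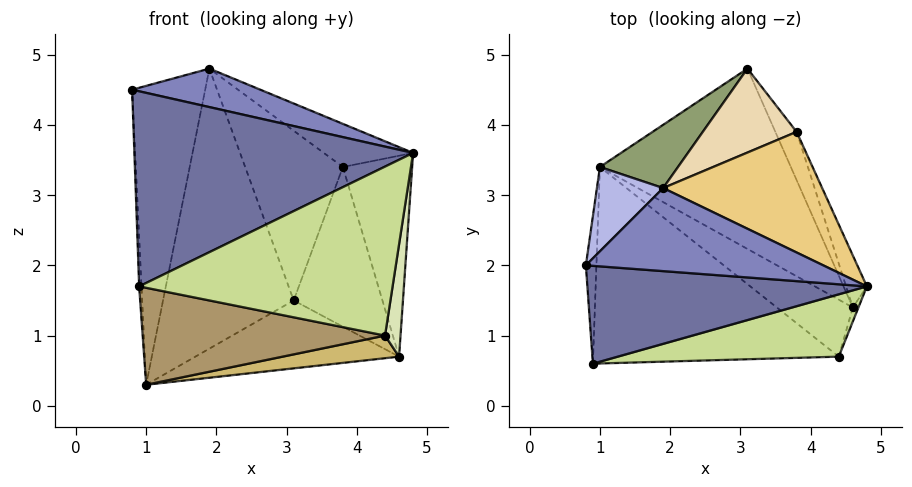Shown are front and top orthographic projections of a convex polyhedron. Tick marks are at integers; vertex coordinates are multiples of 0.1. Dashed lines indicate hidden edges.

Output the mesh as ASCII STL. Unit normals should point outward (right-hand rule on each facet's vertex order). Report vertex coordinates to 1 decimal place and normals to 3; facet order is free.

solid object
 facet normal 0.034 -0.893 0.448
  outer loop
   vertex 0.9 0.6 1.7
   vertex 4.8 1.7 3.6
   vertex 0.8 2.0 4.5
  endloop
 endfacet
 facet normal 0.170 -0.414 0.894
  outer loop
   vertex 1.9 3.1 4.8
   vertex 0.8 2.0 4.5
   vertex 4.8 1.7 3.6
  endloop
 endfacet
 facet normal -0.999 0.014 -0.043
  outer loop
   vertex 1.0 3.4 0.3
   vertex 0.9 0.6 1.7
   vertex 0.8 2.0 4.5
  endloop
 endfacet
 facet normal -0.720 0.668 0.188
  outer loop
   vertex 1.0 3.4 0.3
   vertex 0.8 2.0 4.5
   vertex 1.9 3.1 4.8
  endloop
 endfacet
 facet normal -0.613 0.771 0.174
  outer loop
   vertex 1.0 3.4 0.3
   vertex 1.9 3.1 4.8
   vertex 3.1 4.8 1.5
  endloop
 endfacet
 facet normal 0.287 0.338 -0.896
  outer loop
   vertex 1.0 3.4 0.3
   vertex 3.1 4.8 1.5
   vertex 4.6 1.4 0.7
  endloop
 endfacet
 facet normal 0.096 -0.934 0.344
  outer loop
   vertex 4.4 0.7 1.0
   vertex 4.8 1.7 3.6
   vertex 0.9 0.6 1.7
  endloop
 endfacet
 facet normal 0.957 -0.289 -0.036
  outer loop
   vertex 4.4 0.7 1.0
   vertex 4.6 1.4 0.7
   vertex 4.8 1.7 3.6
  endloop
 endfacet
 facet normal -0.164 -0.436 -0.885
  outer loop
   vertex 4.4 0.7 1.0
   vertex 0.9 0.6 1.7
   vertex 1.0 3.4 0.3
  endloop
 endfacet
 facet normal -0.101 -0.367 -0.925
  outer loop
   vertex 4.4 0.7 1.0
   vertex 1.0 3.4 0.3
   vertex 4.6 1.4 0.7
  endloop
 endfacet
 facet normal 0.483 0.295 0.824
  outer loop
   vertex 3.8 3.9 3.4
   vertex 1.9 3.1 4.8
   vertex 4.8 1.7 3.6
  endloop
 endfacet
 facet normal -0.051 0.895 0.443
  outer loop
   vertex 3.8 3.9 3.4
   vertex 3.1 4.8 1.5
   vertex 1.9 3.1 4.8
  endloop
 endfacet
 facet normal 0.909 0.404 -0.104
  outer loop
   vertex 3.8 3.9 3.4
   vertex 4.8 1.7 3.6
   vertex 4.6 1.4 0.7
  endloop
 endfacet
 facet normal 0.896 0.425 -0.129
  outer loop
   vertex 3.8 3.9 3.4
   vertex 4.6 1.4 0.7
   vertex 3.1 4.8 1.5
  endloop
 endfacet
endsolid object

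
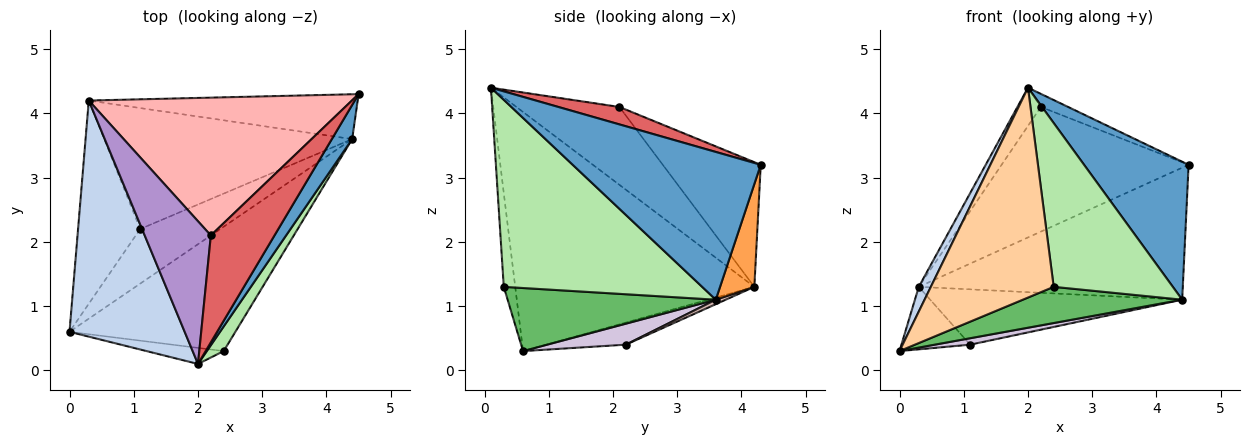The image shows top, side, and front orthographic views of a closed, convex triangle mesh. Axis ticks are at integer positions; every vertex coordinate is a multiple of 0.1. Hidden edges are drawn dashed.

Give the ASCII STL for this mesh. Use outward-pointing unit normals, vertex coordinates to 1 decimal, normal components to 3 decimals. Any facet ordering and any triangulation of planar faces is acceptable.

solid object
 facet normal 0.868 -0.482 0.119
  outer loop
   vertex 4.4 3.6 1.1
   vertex 4.5 4.3 3.2
   vertex 2.0 0.1 4.4
  endloop
 endfacet
 facet normal -0.900 -0.045 0.433
  outer loop
   vertex 0.3 4.2 1.3
   vertex 0.0 0.6 0.3
   vertex 2.0 0.1 4.4
  endloop
 endfacet
 facet normal 0.122 0.940 -0.319
  outer loop
   vertex 0.3 4.2 1.3
   vertex 4.5 4.3 3.2
   vertex 4.4 3.6 1.1
  endloop
 endfacet
 facet normal -0.092 -0.993 -0.076
  outer loop
   vertex 2.4 0.3 1.3
   vertex 2.0 0.1 4.4
   vertex 0.0 0.6 0.3
  endloop
 endfacet
 facet normal 0.343 -0.263 -0.902
  outer loop
   vertex 2.4 0.3 1.3
   vertex 0.0 0.6 0.3
   vertex 4.4 3.6 1.1
  endloop
 endfacet
 facet normal 0.855 -0.513 0.077
  outer loop
   vertex 2.4 0.3 1.3
   vertex 4.4 3.6 1.1
   vertex 2.0 0.1 4.4
  endloop
 endfacet
 facet normal 0.262 0.117 0.958
  outer loop
   vertex 2.2 2.1 4.1
   vertex 2.0 0.1 4.4
   vertex 4.5 4.3 3.2
  endloop
 endfacet
 facet normal -0.332 0.633 0.700
  outer loop
   vertex 2.2 2.1 4.1
   vertex 4.5 4.3 3.2
   vertex 0.3 4.2 1.3
  endloop
 endfacet
 facet normal -0.751 0.171 0.638
  outer loop
   vertex 2.2 2.1 4.1
   vertex 0.3 4.2 1.3
   vertex 2.0 0.1 4.4
  endloop
 endfacet
 facet normal 0.252 -0.113 -0.961
  outer loop
   vertex 1.1 2.2 0.4
   vertex 4.4 3.6 1.1
   vertex 0.0 0.6 0.3
  endloop
 endfacet
 facet normal -0.322 0.278 -0.905
  outer loop
   vertex 1.1 2.2 0.4
   vertex 0.0 0.6 0.3
   vertex 0.3 4.2 1.3
  endloop
 endfacet
 facet normal 0.016 0.416 -0.909
  outer loop
   vertex 1.1 2.2 0.4
   vertex 0.3 4.2 1.3
   vertex 4.4 3.6 1.1
  endloop
 endfacet
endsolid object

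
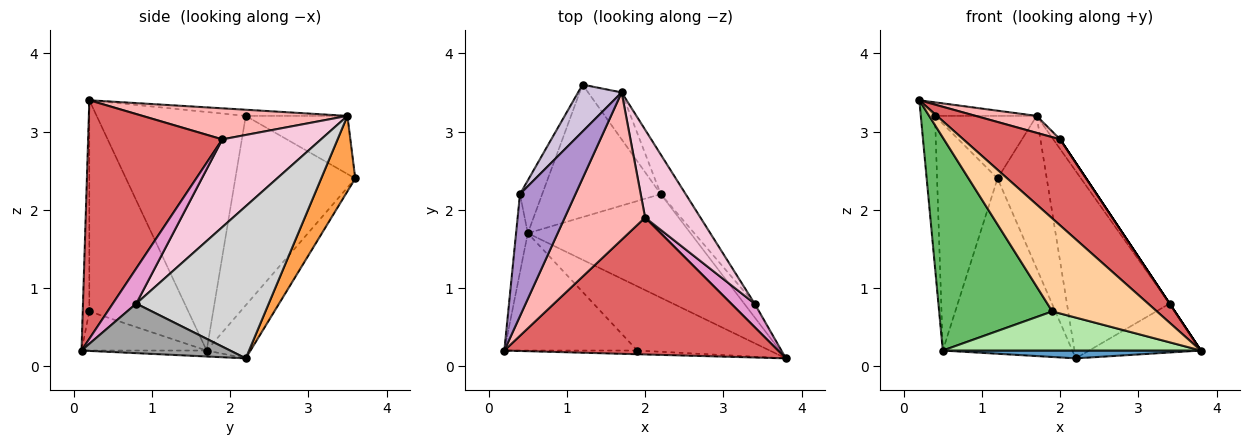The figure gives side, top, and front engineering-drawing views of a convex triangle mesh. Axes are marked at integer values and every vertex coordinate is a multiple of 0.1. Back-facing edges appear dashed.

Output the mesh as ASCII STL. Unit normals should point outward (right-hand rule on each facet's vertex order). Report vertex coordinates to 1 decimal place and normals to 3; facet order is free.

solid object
 facet normal -0.036 -0.075 -0.996
  outer loop
   vertex 0.5 1.7 0.2
   vertex 2.2 2.2 0.1
   vertex 3.8 0.1 0.2
  endloop
 endfacet
 facet normal -0.261 0.770 -0.582
  outer loop
   vertex 0.5 1.7 0.2
   vertex 1.2 3.6 2.4
   vertex 2.2 2.2 0.1
  endloop
 endfacet
 facet normal 0.552 0.797 -0.245
  outer loop
   vertex 1.7 3.5 3.2
   vertex 2.2 2.2 0.1
   vertex 1.2 3.6 2.4
  endloop
 endfacet
 facet normal -0.063 -0.997 -0.040
  outer loop
   vertex 1.9 0.2 0.7
   vertex 3.8 0.1 0.2
   vertex 0.2 0.2 3.4
  endloop
 endfacet
 facet normal -0.608 -0.695 -0.383
  outer loop
   vertex 1.9 0.2 0.7
   vertex 0.2 0.2 3.4
   vertex 0.5 1.7 0.2
  endloop
 endfacet
 facet normal -0.244 -0.504 -0.828
  outer loop
   vertex 1.9 0.2 0.7
   vertex 0.5 1.7 0.2
   vertex 3.8 0.1 0.2
  endloop
 endfacet
 facet normal 0.594 -0.428 0.681
  outer loop
   vertex 2.0 1.9 2.9
   vertex 0.2 0.2 3.4
   vertex 3.8 0.1 0.2
  endloop
 endfacet
 facet normal 0.358 -0.107 0.927
  outer loop
   vertex 2.0 1.9 2.9
   vertex 1.7 3.5 3.2
   vertex 0.2 0.2 3.4
  endloop
 endfacet
 facet normal -0.110 0.110 0.988
  outer loop
   vertex 0.4 2.2 3.2
   vertex 0.2 0.2 3.4
   vertex 1.7 3.5 3.2
  endloop
 endfacet
 facet normal -0.625 0.625 0.469
  outer loop
   vertex 0.4 2.2 3.2
   vertex 1.7 3.5 3.2
   vertex 1.2 3.6 2.4
  endloop
 endfacet
 facet normal -0.994 0.095 -0.049
  outer loop
   vertex 0.4 2.2 3.2
   vertex 0.5 1.7 0.2
   vertex 0.2 0.2 3.4
  endloop
 endfacet
 facet normal -0.888 0.448 -0.104
  outer loop
   vertex 0.4 2.2 3.2
   vertex 1.2 3.6 2.4
   vertex 0.5 1.7 0.2
  endloop
 endfacet
 facet normal 0.832 0.000 0.555
  outer loop
   vertex 3.4 0.8 0.8
   vertex 2.0 1.9 2.9
   vertex 3.8 0.1 0.2
  endloop
 endfacet
 facet normal 0.845 0.059 0.532
  outer loop
   vertex 3.4 0.8 0.8
   vertex 1.7 3.5 3.2
   vertex 2.0 1.9 2.9
  endloop
 endfacet
 facet normal 0.788 0.593 -0.166
  outer loop
   vertex 3.4 0.8 0.8
   vertex 3.8 0.1 0.2
   vertex 2.2 2.2 0.1
  endloop
 endfacet
 facet normal 0.784 0.608 -0.128
  outer loop
   vertex 3.4 0.8 0.8
   vertex 2.2 2.2 0.1
   vertex 1.7 3.5 3.2
  endloop
 endfacet
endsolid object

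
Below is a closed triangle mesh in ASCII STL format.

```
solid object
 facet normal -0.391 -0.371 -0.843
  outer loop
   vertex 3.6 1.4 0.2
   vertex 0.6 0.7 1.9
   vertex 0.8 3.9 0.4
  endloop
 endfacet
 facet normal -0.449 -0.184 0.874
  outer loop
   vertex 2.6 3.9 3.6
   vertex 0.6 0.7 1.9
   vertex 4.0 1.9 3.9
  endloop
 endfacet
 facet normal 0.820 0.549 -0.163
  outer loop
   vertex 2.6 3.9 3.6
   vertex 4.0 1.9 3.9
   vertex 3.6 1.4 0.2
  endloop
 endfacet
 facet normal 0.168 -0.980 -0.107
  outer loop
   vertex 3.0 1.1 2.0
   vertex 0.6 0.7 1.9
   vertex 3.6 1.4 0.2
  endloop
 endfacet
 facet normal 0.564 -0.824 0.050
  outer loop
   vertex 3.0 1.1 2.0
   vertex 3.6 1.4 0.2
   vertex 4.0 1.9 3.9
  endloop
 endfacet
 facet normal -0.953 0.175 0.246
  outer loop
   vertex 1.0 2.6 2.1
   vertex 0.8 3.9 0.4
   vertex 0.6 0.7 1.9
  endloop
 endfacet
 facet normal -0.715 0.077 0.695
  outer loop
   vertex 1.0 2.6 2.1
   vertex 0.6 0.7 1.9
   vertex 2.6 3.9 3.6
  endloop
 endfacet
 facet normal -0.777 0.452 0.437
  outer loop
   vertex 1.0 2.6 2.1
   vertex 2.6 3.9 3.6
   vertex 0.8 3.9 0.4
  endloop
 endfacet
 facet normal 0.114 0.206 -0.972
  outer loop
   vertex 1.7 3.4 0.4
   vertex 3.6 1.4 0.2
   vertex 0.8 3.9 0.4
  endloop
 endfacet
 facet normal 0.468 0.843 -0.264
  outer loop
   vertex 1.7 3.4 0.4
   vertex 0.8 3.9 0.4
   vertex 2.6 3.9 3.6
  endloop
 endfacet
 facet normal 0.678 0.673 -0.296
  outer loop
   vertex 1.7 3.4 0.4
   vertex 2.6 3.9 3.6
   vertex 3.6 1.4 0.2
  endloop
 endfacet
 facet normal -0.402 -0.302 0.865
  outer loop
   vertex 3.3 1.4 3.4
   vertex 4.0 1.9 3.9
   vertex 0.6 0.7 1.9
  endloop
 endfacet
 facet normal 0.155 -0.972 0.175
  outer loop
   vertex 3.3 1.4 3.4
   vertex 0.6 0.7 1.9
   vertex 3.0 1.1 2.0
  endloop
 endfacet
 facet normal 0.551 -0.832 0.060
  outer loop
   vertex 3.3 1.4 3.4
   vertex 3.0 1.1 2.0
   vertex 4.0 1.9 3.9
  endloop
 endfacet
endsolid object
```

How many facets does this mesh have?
14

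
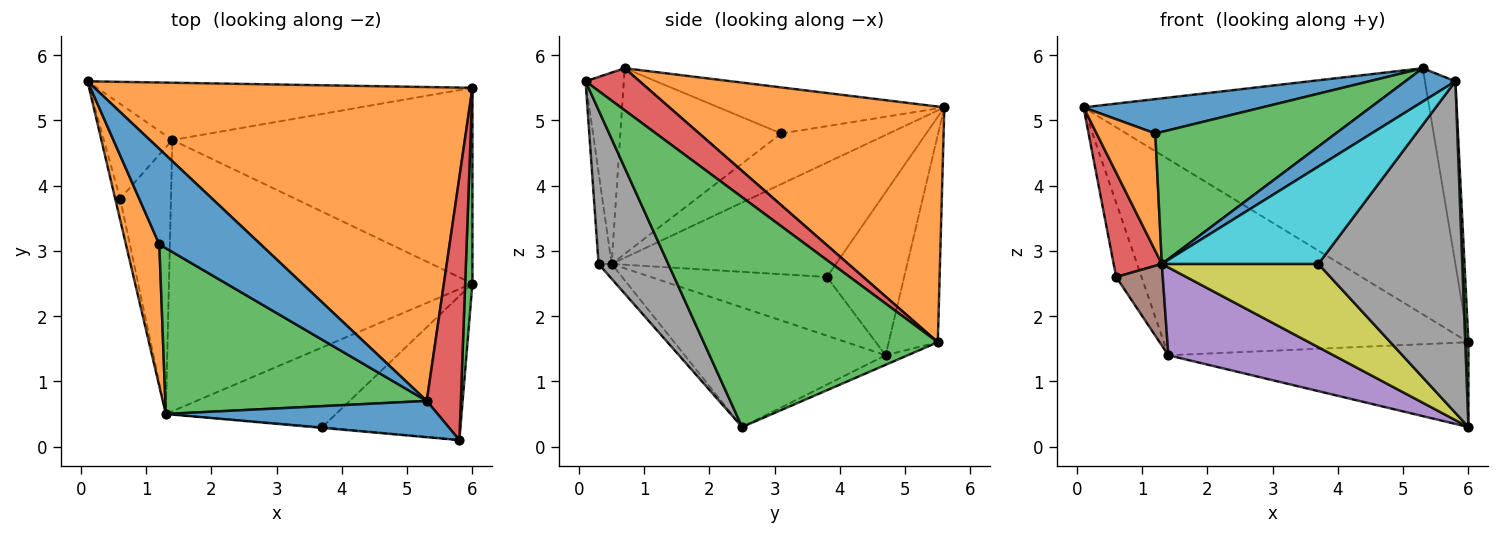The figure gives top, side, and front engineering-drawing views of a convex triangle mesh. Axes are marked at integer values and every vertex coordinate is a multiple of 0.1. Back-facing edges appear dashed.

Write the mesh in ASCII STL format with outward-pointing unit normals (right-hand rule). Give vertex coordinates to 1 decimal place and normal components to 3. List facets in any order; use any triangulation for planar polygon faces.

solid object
 facet normal -0.460 -0.601 0.653
  outer loop
   vertex 1.3 0.5 2.8
   vertex 5.8 0.1 5.6
   vertex 5.3 0.7 5.8
  endloop
 endfacet
 facet normal 0.440 0.554 0.706
  outer loop
   vertex 6.0 5.5 1.6
   vertex 0.1 5.6 5.2
   vertex 5.3 0.7 5.8
  endloop
 endfacet
 facet normal 0.999 -0.014 0.032
  outer loop
   vertex 6.0 5.5 1.6
   vertex 5.8 0.1 5.6
   vertex 6.0 2.5 0.3
  endloop
 endfacet
 facet normal 0.712 0.401 0.577
  outer loop
   vertex 6.0 5.5 1.6
   vertex 5.3 0.7 5.8
   vertex 5.8 0.1 5.6
  endloop
 endfacet
 facet normal -0.351 -0.289 -0.891
  outer loop
   vertex 1.4 4.7 1.4
   vertex 6.0 2.5 0.3
   vertex 1.3 0.5 2.8
  endloop
 endfacet
 facet normal -0.153 0.949 -0.277
  outer loop
   vertex 1.4 4.7 1.4
   vertex 0.1 5.6 5.2
   vertex 6.0 5.5 1.6
  endloop
 endfacet
 facet normal -0.029 0.397 -0.917
  outer loop
   vertex 1.4 4.7 1.4
   vertex 6.0 5.5 1.6
   vertex 6.0 2.5 0.3
  endloop
 endfacet
 facet normal 0.406 -0.838 -0.364
  outer loop
   vertex 3.7 0.3 2.8
   vertex 6.0 2.5 0.3
   vertex 5.8 0.1 5.6
  endloop
 endfacet
 facet normal -0.060 -0.721 -0.690
  outer loop
   vertex 3.7 0.3 2.8
   vertex 1.3 0.5 2.8
   vertex 6.0 2.5 0.3
  endloop
 endfacet
 facet normal -0.083 -0.997 -0.009
  outer loop
   vertex 3.7 0.3 2.8
   vertex 5.8 0.1 5.6
   vertex 1.3 0.5 2.8
  endloop
 endfacet
 facet normal -0.393 -0.311 0.865
  outer loop
   vertex 1.2 3.1 4.8
   vertex 5.3 0.7 5.8
   vertex 0.1 5.6 5.2
  endloop
 endfacet
 facet normal -0.760 -0.414 0.501
  outer loop
   vertex 1.2 3.1 4.8
   vertex 0.1 5.6 5.2
   vertex 1.3 0.5 2.8
  endloop
 endfacet
 facet normal -0.486 -0.545 0.684
  outer loop
   vertex 1.2 3.1 4.8
   vertex 1.3 0.5 2.8
   vertex 5.3 0.7 5.8
  endloop
 endfacet
 facet normal -0.977 -0.210 -0.043
  outer loop
   vertex 0.6 3.8 2.6
   vertex 1.3 0.5 2.8
   vertex 0.1 5.6 5.2
  endloop
 endfacet
 facet normal -0.882 0.290 -0.371
  outer loop
   vertex 0.6 3.8 2.6
   vertex 0.1 5.6 5.2
   vertex 1.4 4.7 1.4
  endloop
 endfacet
 facet normal -0.742 -0.196 -0.642
  outer loop
   vertex 0.6 3.8 2.6
   vertex 1.4 4.7 1.4
   vertex 1.3 0.5 2.8
  endloop
 endfacet
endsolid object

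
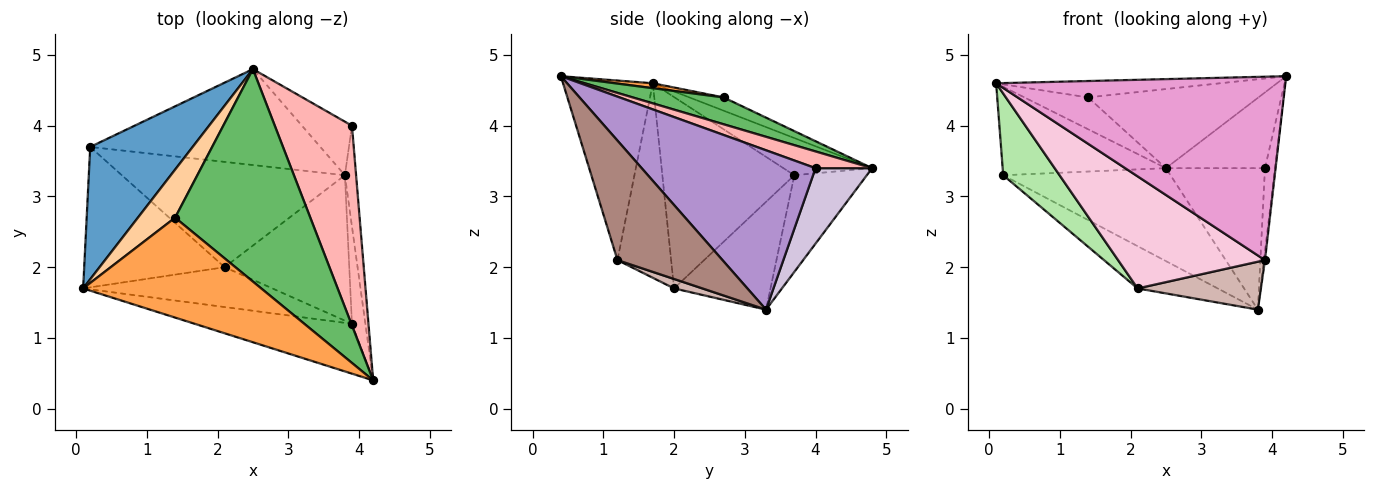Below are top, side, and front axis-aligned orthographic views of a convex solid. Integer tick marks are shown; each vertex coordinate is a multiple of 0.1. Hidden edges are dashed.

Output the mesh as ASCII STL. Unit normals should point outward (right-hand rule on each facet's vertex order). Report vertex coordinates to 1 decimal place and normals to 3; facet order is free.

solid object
 facet normal -0.289 0.532 0.796
  outer loop
   vertex 0.2 3.7 3.3
   vertex 0.1 1.7 4.6
   vertex 2.5 4.8 3.4
  endloop
 endfacet
 facet normal -0.289 0.666 -0.687
  outer loop
   vertex 0.2 3.7 3.3
   vertex 2.5 4.8 3.4
   vertex 3.8 3.3 1.4
  endloop
 endfacet
 facet normal 0.027 0.162 0.986
  outer loop
   vertex 1.4 2.7 4.4
   vertex 0.1 1.7 4.6
   vertex 4.2 0.4 4.7
  endloop
 endfacet
 facet normal -0.284 0.530 0.799
  outer loop
   vertex 1.4 2.7 4.4
   vertex 2.5 4.8 3.4
   vertex 0.1 1.7 4.6
  endloop
 endfacet
 facet normal 0.183 0.343 0.921
  outer loop
   vertex 1.4 2.7 4.4
   vertex 4.2 0.4 4.7
   vertex 2.5 4.8 3.4
  endloop
 endfacet
 facet normal -0.762 -0.325 -0.559
  outer loop
   vertex 2.1 2.0 1.7
   vertex 0.1 1.7 4.6
   vertex 0.2 3.7 3.3
  endloop
 endfacet
 facet normal -0.409 0.340 -0.847
  outer loop
   vertex 2.1 2.0 1.7
   vertex 0.2 3.7 3.3
   vertex 3.8 3.3 1.4
  endloop
 endfacet
 facet normal 0.199 0.347 0.916
  outer loop
   vertex 3.9 4.0 3.4
   vertex 2.5 4.8 3.4
   vertex 4.2 0.4 4.7
  endloop
 endfacet
 facet normal 0.996 0.058 -0.070
  outer loop
   vertex 3.9 4.0 3.4
   vertex 4.2 0.4 4.7
   vertex 3.8 3.3 1.4
  endloop
 endfacet
 facet normal 0.471 0.825 -0.312
  outer loop
   vertex 3.9 4.0 3.4
   vertex 3.8 3.3 1.4
   vertex 2.5 4.8 3.4
  endloop
 endfacet
 facet normal 0.994 0.010 -0.112
  outer loop
   vertex 3.9 1.2 2.1
   vertex 3.8 3.3 1.4
   vertex 4.2 0.4 4.7
  endloop
 endfacet
 facet normal 0.072 -0.312 -0.947
  outer loop
   vertex 3.9 1.2 2.1
   vertex 2.1 2.0 1.7
   vertex 3.8 3.3 1.4
  endloop
 endfacet
 facet normal -0.287 -0.924 -0.251
  outer loop
   vertex 3.9 1.2 2.1
   vertex 4.2 0.4 4.7
   vertex 0.1 1.7 4.6
  endloop
 endfacet
 facet normal -0.326 -0.891 -0.317
  outer loop
   vertex 3.9 1.2 2.1
   vertex 0.1 1.7 4.6
   vertex 2.1 2.0 1.7
  endloop
 endfacet
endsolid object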